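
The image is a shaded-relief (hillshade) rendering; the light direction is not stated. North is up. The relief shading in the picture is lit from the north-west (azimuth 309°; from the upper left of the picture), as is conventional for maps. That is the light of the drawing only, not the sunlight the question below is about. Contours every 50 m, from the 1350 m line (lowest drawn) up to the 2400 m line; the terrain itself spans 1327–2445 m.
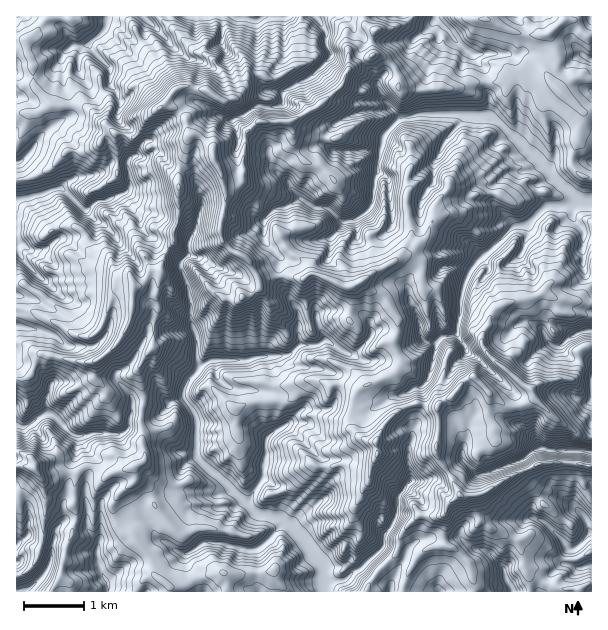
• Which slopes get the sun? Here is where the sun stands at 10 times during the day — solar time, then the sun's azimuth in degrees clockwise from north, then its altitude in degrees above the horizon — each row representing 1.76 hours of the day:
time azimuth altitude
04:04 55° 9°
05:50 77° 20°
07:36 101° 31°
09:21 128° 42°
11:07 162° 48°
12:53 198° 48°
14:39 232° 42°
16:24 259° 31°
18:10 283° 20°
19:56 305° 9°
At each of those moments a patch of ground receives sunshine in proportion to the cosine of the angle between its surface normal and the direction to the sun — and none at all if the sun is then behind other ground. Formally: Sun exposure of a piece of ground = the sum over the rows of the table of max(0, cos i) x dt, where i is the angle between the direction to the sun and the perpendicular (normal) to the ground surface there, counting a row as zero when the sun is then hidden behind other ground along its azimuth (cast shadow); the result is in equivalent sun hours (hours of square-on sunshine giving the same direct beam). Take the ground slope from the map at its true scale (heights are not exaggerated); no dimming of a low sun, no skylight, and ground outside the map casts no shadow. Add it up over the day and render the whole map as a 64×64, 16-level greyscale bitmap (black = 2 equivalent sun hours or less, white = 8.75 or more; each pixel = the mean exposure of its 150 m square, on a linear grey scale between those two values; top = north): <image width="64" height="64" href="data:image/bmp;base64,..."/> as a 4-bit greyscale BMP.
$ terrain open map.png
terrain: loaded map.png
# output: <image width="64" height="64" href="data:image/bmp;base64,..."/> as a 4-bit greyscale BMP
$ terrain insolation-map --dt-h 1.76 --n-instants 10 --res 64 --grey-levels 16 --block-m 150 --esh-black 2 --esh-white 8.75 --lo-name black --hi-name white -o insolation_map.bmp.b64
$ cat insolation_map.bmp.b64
<image width="64" height="64" href="data:image/bmp;base64,Qk12CAAAAAAAAHYAAAAoAAAAQAAAAEAAAAABAAQAAAAAAAAIAAATCwAAEwsAABAAAAAAAAAAAAAAABEREQAiIiIAMzMzAERERABVVVUAZmZmAHd3dwCIiIgAmZmZAKqqqgC7u7sAzMzMAN3d3QDu7u4A////ANpZ///Zq9/v/v///+7//8eLula+3N/+3u//23rf/tu+3HTOu6nbzf/e7v/////+zNy8mYz+z/7+7/7pfO/ryVV9pI7tqu7N7u3N7tyaq+2XnN7IR9/d/v7v/dd87u2Kt8zlXty73/7u7ZirdjQ3qZqL7u1jTOzv///Litzu3ezezuht7Lru/+7JyTQyWHVYZq3t3ccl3c7/+4e+7v//t0m421v/yr7u7L7+uJzd21hZ3u3u2zXf286Z7u/+//uNxtrdiuvM3u7v/+/u7smcpp3u3u7qMo//7tzu/+ytpa7s2+7I3Nze7u/+7u2ohVWM3d3N79mCOu7u3a7cu3NJ/bnr7+3s2+7u7+3cp1dpq93uzu7/7cUny87e7f/+2s3Vadzv7Ozb7/7u3u3bzKre7u7ais792Ch4ve3u///szJm83v7t2+2//+7u7amXvb3t7ty83f7WESvLzd3e//68zb7v//7c39vv/u7u7bvup2v+7t3t7rtxNobZdq3e7u3u3v7t3t7u/+//7J2lju64z//u7e3ezaZpnMuAFa3e7u7v7tzMz+3e//7tZEje7qet7/7u7d7tuKzeuGcwAp3d7u6+vN2bze3N7dy3rd7uuJvdxqzd3u63re3FvutQAmd3ZKZ1zIi93Lzcyrqt7f7YrO1d7/3t3IZ97uq//+xgAAACM0a1Vod1zt7u2Yve7reLtsus7+3uuWre7s7/7LhZd4kETEN5dWdr3v/ai83tq2M7uu7+mMuYms3v7u7rmrzMy6d0J97d7XzLvsdpve3u2oiu7dzJrtur3t7u7ai73uua7ZSd3f/+eutqlo3e///+3N26zu2a7M3u3u3u7u3uqprtzN3u//+q7ZNGzN3v///9zsvO/siN7e7+7e/u/9mZqO7Izu7+/rzsymrt26vM3e7u+97/7HNVme7d/qruqZm979dq3/+4zvzbZc2ZzN7u///+7f//+hJ1nt/Hfv3d3Nzv2pzf/Zvv7duTJ33cy6ve7brMze/+0ld57EPOhYvd3L3N7u7u257ezNozVERomYd3rNyYvf/mKjRjGtdkd2et3v/uy87eyO7N7LdURkNFjO7rUnm97ukbQAGqaZWoic3u23M1Sd7ovs3Zjt7u7dyXQ0Jbzv/qiQawG7ZN64g7/+p2a9yHru17vNdd///+7uqZa+6o7+xxAAB9qXvuuXJrmJre28mc77pnY03///7uyurd7uid7XeTAsvdy8p81yHd7uyqq5zu3M2Ei+7u7e7KyN3vzN79aLoyit7sq8u92//8vLzMve/t6WW83d3L7tnJu93O7ttbvFBq3v7v/u7u3KzZm83e7u2nlJ3d3crsiczdzv/uyZ7dcFrO////7u+s60ru3e7u7qtTne3u3cic3e7v//3a3/2QJrvO7//u7f6Dvu7d7u/+yyKtnMreyr3d7u/+zNzf7cEUbMzL7tusxhnu7t3e7O7nE8abe+3t7t3sut7u7t6b1gRJqZnO7rlhjd7+3czH3rQXQ2jf68vKuni5eu//7rOsEzhmidzLmCin3v7dtkfZlRAJ3u7dyszLWrq5rf/+3L2xS8Vdy8t4qaztze2CXZipdJze2YiN24mHqay5zu3avOsxq0e7u2jO3IjNujTZSM1Unexnlq7JhVWmfcu97//szLQ8ZoutuN7u3e1mLNd97FNN7Kmmru/uxmeuya3e/tzN7VSWm4qb3Lve1yPOtcqrdUrd7rR6ve7aAEXXvs3/7v3L2qiuqZ7MqatQPcqVqK22ON7d2AVXVGViAnW+m+///u3e62fN2tqIhwBnJ0ve7dg3zu7OlAEAONxhY86J7cvdy97uuc3c2nVxO5YySM3e6Fje7u7utqy9/rJDvrO+3c3d7d3e7u/u21fMzLl63t7XnO7u7ut8ze/+oSOt5kv+yrvMu8q+/+7ty2VZ2mve3aeu7t7MyIze/+7CAq3MTd3d26rNqd7um+7d3cvIS97bnO7tvcyazv7ty8QYvbg4q83czKmd/uyavO7u7sdavozt7tyczcze7bmL1yiq3DOMzM29u83uy+m8zu/+24i6vf3e3Fzbrv7MlVNWFnm9kWvMu9u97d7//L3Jve7c24ru/u3ee8297+y93dokjMzkSd3Jm9793//93LvKu+7LvKrf65lN3u7v7sz+3EJ5m8xZm+297vzO///tvKzOoZ3LzMuYkyjd7/7uxX3uswE1i7VmWN/v/e7///7szcgyzu3M3ZZoEFd4re7ugmmrUyNGi8y97u/+///d7/7ullKJve7amsy3EQAYvu7umXa97u7u7u797+///r3u7eyLU6mGvtvO3d24gHlJ3t25Wb3d3d7uzv7/7//c/+3d67sau4ad/+2HndmYAUVt7smK7u7u//7e//7v/sze7d3J2zypZoaJZ3erzN2iAnjduXntyszM7u///v7u/97tvKvpO7h5dkU0eKu8rO1hSc7tycu8u8vLzu/+7t3d7u7JvKKdubmFMiiliHm5ndUFms3+ury8y5vu7u7u7Ln+3NioWtyszJNKynC4equqrAXLrduozLiXq5q97u/urf7u7au6mtzMV+y5FZdoqbzJC7q4d5l7iYv//////+zf3v/979mdrrhe2IlmZliYvLgrqs7u7pepvv//////7v+r7t3//ancVeyFVYZWZ5eKo33L/M3u64nu///s3c3/67vO/+7dzbeOuFZ3ibzrmHp22q3Zd3vuvu7u7bvbu97b"/>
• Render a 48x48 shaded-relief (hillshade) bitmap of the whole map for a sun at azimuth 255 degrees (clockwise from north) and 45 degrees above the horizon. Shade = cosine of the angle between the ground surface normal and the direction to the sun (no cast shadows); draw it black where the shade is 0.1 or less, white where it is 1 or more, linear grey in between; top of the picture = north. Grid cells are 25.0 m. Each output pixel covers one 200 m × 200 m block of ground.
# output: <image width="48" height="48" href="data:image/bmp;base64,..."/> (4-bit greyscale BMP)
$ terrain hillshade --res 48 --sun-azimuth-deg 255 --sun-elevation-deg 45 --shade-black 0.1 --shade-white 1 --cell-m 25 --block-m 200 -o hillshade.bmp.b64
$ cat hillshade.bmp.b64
<image width="48" height="48" href="data:image/bmp;base64,Qk32BAAAAAAAAHYAAAAoAAAAMAAAADAAAAABAAQAAAAAAIAEAAATCwAAEwsAABAAAAAAAAAAAAAAABEREQAiIiIAMzMzAERERABVVVUAZmZmAHd3dwCIiIgAmZmZAKqqqgC7u7sAzMzMAN3d3QDu7u4A////AIy8hUntzLmby4m6Y1nNuoy4i9yDTeupd2XNhVvu25msyYmpQ1m827u5m9xyjtiGeemNo33d2niqhEaZMnvcnby6m8pDrrdniOt7pJ7cuHiqdYq5RK3tdb7Mu4Rry6dUve2atY3rmLt3rLdoeN/tkq3aynq7qYUolc2pp63aq7mamFV3nO/9cV3ryXu4ZmWsUb24mazKqpiHZlerzO/uhDvu22eXZXy1Wb24may5qYh2dozau87vtRfc7shkVoplzt2mirvKiIh2aLzdzLz/1gK97tmFJXd5zex1isy7dmhjfdiu7cve6CJu/6FZlVaKq9gliqzKdDRI3sWe/tvN7EGN7EeVbMpniGI2V7uakzR97aR+/azd7mCP6FzYUTVVd0SFOrmrlGVt7aR+yrzu7FF+6WvLggepvKqDrLzNx4M97ZVqzN7uunON6ovLc2u5c3md7rqKpoM+/qiZre7sq6ds64u6iZvDEpet3tpppFSu7Kmrqt3tuamb2om8qrkgIqau3MlZlUbeyau7u93dyYeKq6jJW8QUZZVt7bachkLMqrqqzMu8uphmnKxyvXRXILqL3aWdlTN7uYiJq7zKibtynKdL0yVWMt27vMhaxyJIu7u83ct3vdxxamXuQ1VWmcl3vN2luSBMyqq8qsq93dgwek72WVJbu5m+7b3XZiFu2qq8qrvtmtoUdK/WaWaGes3bq83aVkB+6pm6as3tedonsn3ZZ4qqh7uprN7sZiC+3JapOLzsq8hKsRzbiJm6mLt4ze7rhkG/7sdjWqzcqpWMkAzbqZmpiIWN7e7siDDfu6tjrKzbhmesgAnKl4qWZwfu3d7ZmgH7nNxnvLl4iGipQQW6p5ymRJ3e3NyIuAPM7ugmqmV3eamHQhKcmLyFRt7uzLh9uJOf7XE6t1V4ipqnVCJsqaqVVv/L23bNjNOP9yOMhlaGm5q5cyeEiZqnZu3Ms0zqrdZe9xKqiWIGuavalmdCWLyVnNuqM82Zve0+6QNnhTOIis3ZuXUzeXmYq8una7y77v47/CREVr3IF87IqVVHuUWJqpmr78d9//07/FMzS921A77Vm3RYhVeJvLqHve56//t96lETrM2TAc/VinNWVnad7dzanM2c/+3O1UEZzLhTAd+zWYVlVnnex7zdzcp57u/Nk1NLynQ1U83FKKdVZpveyXrczey6rv/LYlZryFeWIKy0JphVab3dypm8ze2duv62IoqKpkaYIFyERYd3i93Myrqaztee+71zNquGd1RXdCWZmZmr3N28u7u6u6eszbhoySJFi7gyM2uWmaqs28y8qNypqajOurmclkE2qYlyM72XmZiLy7vKdsqJmandqqhkNGRWR6mmBt1mmXibury5mdpom4jbq5U0doZXlUqrNqlFh2eLurupmMlXiIzLy3asVZVWiVTNmVI2d1e8u7uoZ6hmerzMuI3XKXNniUbsh0NnZozczLunnKqHiIvciNxkRkR4iTfru1NGed7LuquYq6uqp1jLa9QkVUZ3iErryVZkbe3KiKm7hQ=="/>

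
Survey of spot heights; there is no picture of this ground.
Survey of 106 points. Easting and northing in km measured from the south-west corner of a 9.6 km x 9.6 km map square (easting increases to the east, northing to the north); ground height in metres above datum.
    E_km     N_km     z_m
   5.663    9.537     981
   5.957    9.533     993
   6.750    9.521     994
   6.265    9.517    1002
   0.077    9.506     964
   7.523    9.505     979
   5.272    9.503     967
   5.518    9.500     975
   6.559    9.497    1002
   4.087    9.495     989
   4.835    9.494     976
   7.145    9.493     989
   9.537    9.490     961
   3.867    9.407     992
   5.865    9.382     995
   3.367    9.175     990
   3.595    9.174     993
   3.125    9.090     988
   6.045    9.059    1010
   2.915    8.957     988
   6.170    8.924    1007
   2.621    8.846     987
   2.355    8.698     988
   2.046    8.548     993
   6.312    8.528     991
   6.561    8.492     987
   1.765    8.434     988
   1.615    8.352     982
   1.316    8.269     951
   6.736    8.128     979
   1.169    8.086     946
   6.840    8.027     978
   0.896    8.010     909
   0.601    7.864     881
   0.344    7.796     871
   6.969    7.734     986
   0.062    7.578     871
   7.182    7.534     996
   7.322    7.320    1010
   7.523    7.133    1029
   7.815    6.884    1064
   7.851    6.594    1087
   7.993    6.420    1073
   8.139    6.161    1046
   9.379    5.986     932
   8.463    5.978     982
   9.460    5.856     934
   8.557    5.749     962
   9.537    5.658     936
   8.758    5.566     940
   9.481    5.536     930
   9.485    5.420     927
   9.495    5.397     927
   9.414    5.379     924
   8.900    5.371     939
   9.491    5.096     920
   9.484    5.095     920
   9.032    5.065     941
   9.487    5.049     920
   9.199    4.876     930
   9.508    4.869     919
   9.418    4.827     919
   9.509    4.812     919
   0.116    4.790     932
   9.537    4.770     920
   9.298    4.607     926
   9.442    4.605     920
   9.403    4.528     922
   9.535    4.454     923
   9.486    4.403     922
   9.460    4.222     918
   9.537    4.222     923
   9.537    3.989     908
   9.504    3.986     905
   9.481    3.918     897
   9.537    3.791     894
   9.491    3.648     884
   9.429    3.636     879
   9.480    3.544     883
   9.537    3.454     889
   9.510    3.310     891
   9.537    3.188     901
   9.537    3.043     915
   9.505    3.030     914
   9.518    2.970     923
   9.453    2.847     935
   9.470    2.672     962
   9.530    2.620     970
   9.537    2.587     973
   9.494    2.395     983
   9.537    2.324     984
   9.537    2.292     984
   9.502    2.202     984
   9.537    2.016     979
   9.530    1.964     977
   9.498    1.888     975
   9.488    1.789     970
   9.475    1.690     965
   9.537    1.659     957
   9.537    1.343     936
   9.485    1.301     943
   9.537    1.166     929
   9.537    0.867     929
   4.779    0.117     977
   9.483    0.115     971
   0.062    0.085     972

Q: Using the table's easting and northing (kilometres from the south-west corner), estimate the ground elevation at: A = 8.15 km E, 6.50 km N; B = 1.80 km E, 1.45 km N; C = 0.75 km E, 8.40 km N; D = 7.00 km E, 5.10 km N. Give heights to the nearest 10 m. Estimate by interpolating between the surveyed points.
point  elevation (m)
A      1040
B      950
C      870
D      1030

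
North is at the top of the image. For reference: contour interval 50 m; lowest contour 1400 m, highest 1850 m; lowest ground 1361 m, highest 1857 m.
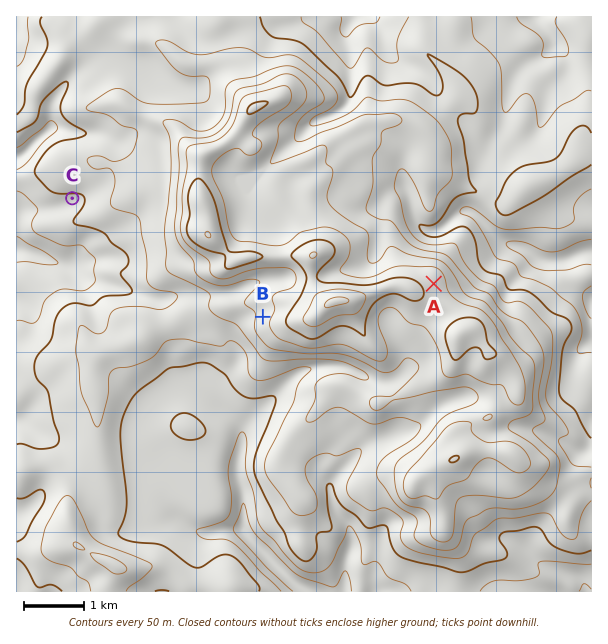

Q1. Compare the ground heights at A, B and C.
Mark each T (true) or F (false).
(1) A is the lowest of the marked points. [F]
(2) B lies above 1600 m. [T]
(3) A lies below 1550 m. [F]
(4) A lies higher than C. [T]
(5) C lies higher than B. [F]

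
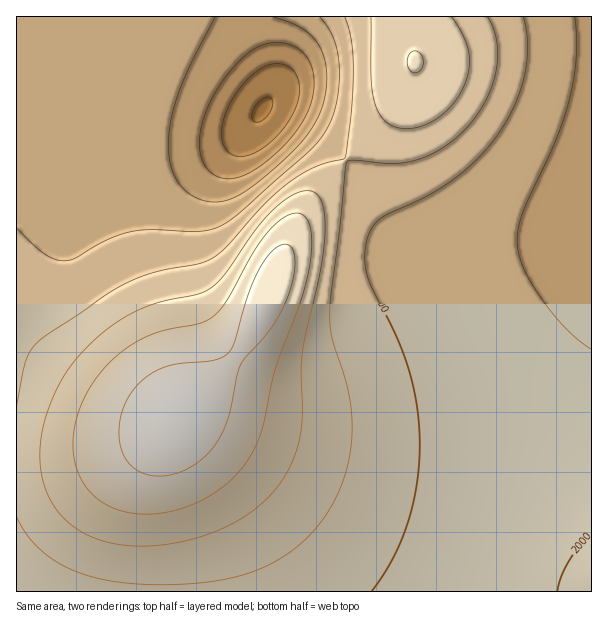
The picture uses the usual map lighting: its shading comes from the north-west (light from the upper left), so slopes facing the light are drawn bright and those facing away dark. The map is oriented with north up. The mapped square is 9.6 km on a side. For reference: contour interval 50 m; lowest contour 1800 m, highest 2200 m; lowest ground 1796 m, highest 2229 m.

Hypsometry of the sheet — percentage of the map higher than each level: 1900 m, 97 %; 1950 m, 89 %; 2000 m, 53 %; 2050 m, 36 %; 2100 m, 21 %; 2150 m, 11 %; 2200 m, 4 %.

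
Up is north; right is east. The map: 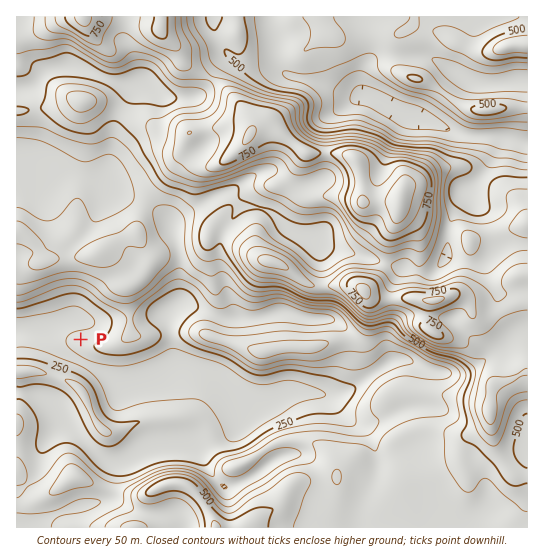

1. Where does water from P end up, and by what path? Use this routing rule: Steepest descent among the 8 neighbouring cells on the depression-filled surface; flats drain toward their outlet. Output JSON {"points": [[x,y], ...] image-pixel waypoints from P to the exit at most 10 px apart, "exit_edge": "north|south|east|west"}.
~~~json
{"points": [[81, 339], [77, 329], [74, 319], [63, 321], [53, 325], [42, 331], [31, 331], [21, 331], [17, 331]], "exit_edge": "west"}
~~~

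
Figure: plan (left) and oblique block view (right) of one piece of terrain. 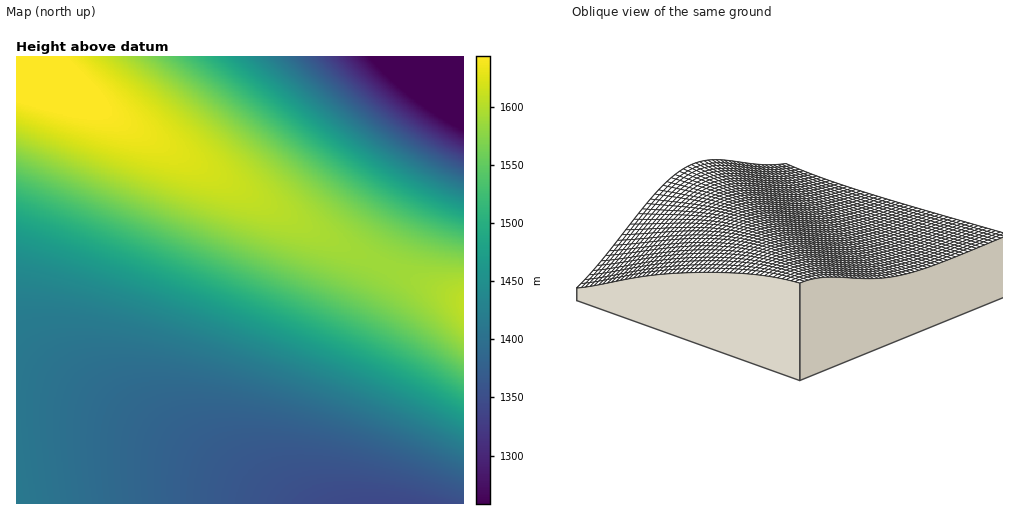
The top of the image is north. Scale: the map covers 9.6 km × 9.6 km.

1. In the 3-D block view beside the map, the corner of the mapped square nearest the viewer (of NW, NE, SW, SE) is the NW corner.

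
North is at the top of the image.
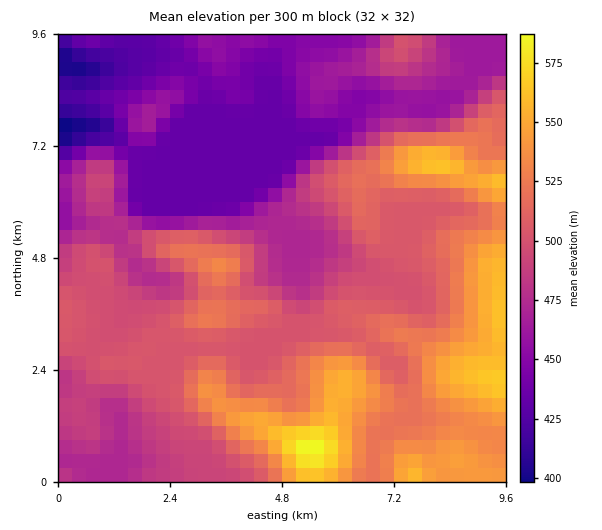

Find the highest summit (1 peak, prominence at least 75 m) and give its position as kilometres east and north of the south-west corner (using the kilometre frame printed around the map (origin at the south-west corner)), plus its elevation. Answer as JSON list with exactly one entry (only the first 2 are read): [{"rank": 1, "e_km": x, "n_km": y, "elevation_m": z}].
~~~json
[{"rank": 1, "e_km": 5.41, "n_km": 0.71, "elevation_m": 590}]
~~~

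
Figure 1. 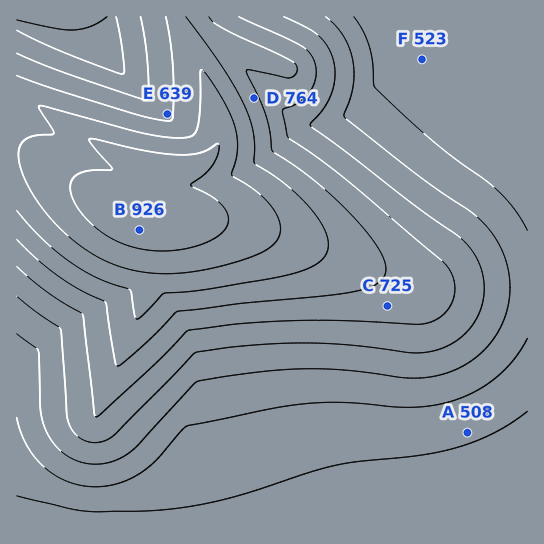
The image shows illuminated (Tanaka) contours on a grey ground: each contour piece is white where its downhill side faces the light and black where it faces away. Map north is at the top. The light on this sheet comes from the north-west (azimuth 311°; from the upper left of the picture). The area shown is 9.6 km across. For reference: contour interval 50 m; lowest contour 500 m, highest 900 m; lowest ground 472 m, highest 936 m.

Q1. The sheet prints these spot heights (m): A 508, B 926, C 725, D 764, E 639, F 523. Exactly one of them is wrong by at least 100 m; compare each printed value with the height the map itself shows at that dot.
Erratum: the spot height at E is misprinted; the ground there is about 789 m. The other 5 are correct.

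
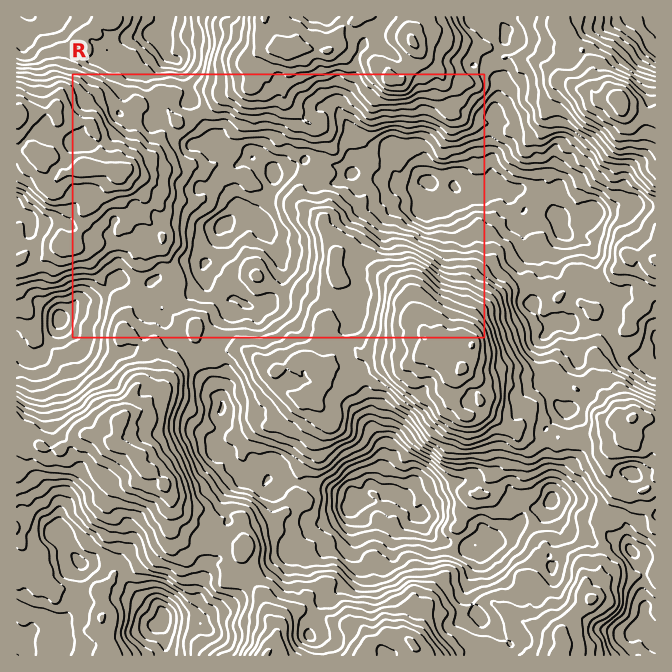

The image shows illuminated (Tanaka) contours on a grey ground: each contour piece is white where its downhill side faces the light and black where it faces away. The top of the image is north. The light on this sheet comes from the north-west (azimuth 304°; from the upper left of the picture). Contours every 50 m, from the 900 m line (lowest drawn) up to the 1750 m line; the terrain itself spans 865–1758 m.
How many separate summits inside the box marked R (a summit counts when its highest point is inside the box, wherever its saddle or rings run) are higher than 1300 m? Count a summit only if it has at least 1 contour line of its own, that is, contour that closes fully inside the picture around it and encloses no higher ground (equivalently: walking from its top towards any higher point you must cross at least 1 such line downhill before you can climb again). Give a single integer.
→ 6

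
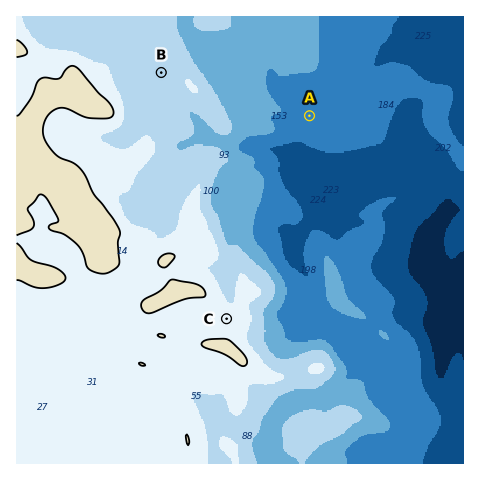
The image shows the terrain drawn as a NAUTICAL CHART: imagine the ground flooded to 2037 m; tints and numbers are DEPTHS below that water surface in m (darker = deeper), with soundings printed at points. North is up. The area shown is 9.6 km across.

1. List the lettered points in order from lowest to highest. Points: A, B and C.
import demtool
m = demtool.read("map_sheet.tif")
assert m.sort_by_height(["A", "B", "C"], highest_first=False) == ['A', 'B', 'C']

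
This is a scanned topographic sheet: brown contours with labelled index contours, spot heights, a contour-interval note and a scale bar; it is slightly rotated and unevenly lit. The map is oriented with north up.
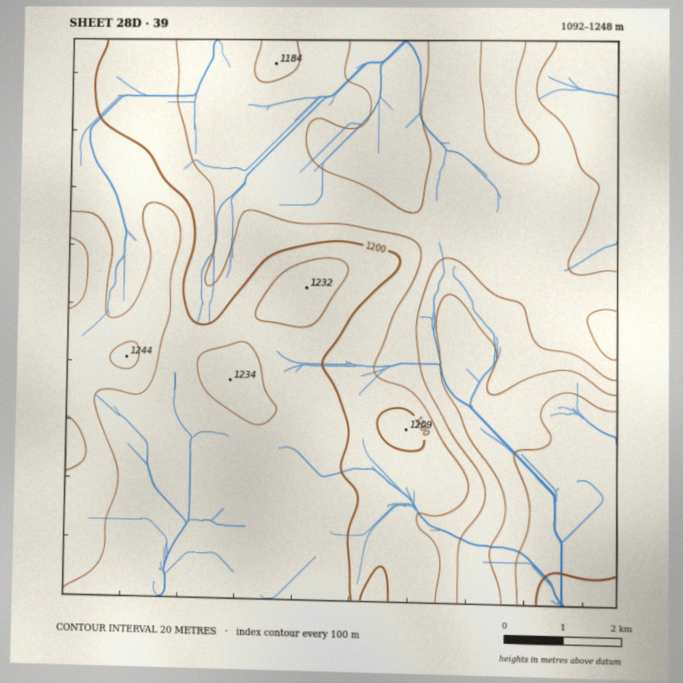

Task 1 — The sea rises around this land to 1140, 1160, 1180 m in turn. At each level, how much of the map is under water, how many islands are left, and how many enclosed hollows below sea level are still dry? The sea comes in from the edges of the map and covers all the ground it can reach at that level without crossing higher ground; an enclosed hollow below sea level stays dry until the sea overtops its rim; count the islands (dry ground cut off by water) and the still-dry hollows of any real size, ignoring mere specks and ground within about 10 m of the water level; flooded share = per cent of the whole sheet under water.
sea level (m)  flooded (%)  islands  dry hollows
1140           10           0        0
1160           23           0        0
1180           47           0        0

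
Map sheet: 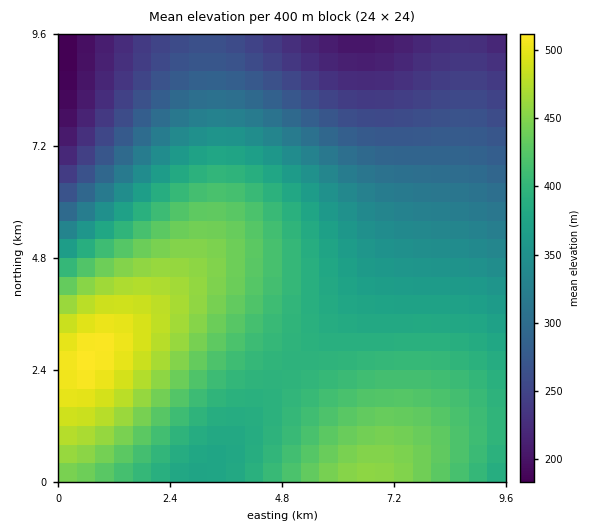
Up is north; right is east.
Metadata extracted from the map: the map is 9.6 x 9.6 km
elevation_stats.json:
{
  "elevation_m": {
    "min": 180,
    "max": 510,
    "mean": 360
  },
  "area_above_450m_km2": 11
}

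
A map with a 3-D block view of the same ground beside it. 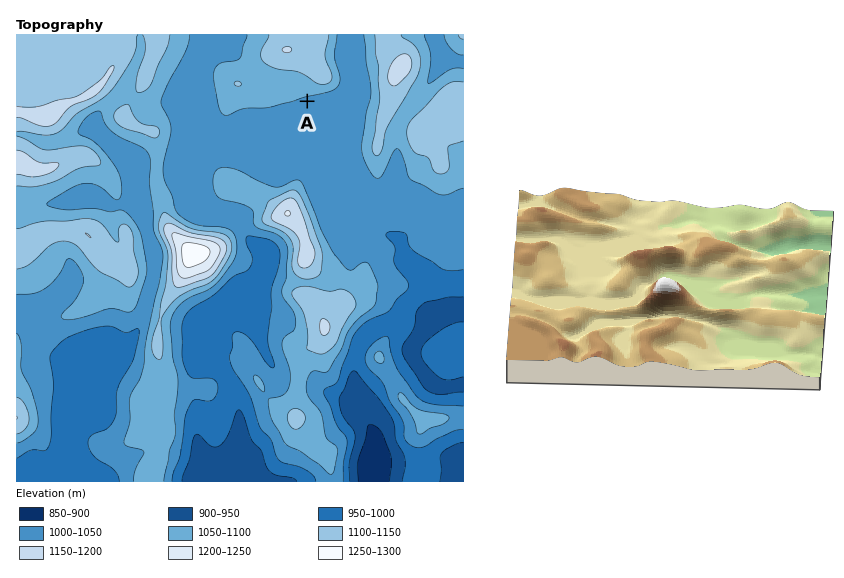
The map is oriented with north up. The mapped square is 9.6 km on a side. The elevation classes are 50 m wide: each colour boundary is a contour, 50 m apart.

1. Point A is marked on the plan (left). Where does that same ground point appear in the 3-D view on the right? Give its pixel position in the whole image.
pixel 562 257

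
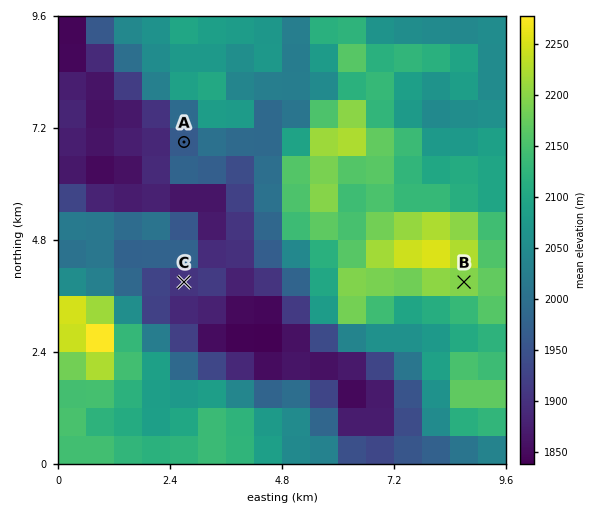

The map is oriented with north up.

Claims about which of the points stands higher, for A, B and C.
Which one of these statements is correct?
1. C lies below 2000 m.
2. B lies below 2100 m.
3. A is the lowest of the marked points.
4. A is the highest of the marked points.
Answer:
1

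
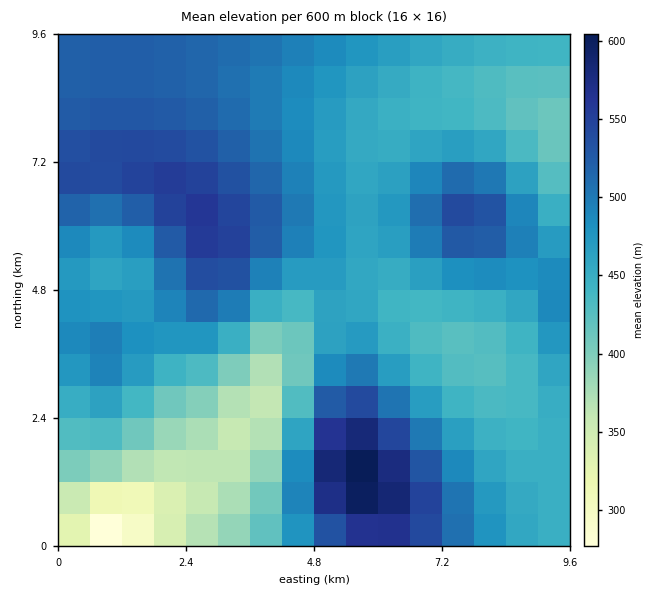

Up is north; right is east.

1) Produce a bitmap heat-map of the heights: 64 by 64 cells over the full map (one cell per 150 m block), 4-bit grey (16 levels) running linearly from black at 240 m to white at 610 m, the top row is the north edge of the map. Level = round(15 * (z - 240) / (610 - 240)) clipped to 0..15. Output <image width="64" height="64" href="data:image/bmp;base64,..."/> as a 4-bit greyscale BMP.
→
<image width="64" height="64" href="data:image/bmp;base64,Qk12CAAAAAAAAHYAAAAoAAAAQAAAAEAAAAABAAQAAAAAAAAIAAATCwAAEwsAABAAAAAAAAAAAAAAABEREQAiIiIAMzMzAERERABVVVUAZmZmAHd3dwCIiIgAmZmZAKqqqgC7u7sAzMzMAN3d3QDu7u4A////AERDMiIjNERVVWZmZnd4iZq7vMzd3d3MzLu6qpmZmYiIRDMiESIzREVVVmZmd3iZqrvM3d3d3dzMu7qqmZmZmIhEMiEREiM0RFVVZmZ3eJmrvM3d7u7d3cy7uqqZmZmYiFQzIRARIzREVVVmZmd4mqvM3e7u7u3dzLu6qpmZmYiIVEMiERIjNERVVVZmZ3iau83e7u7u7d3Mu7qqmZmZiIhVRDMiIjM0REVVVWZneJq8ze7u/u7u3cy7uqqZmZmIiFVURDMzM0RERVVVVmZ4mrzd7v//7u7dzLuqqZmZmIiIZlVURERERERVVVVVZniavN7v///+7d3Mu6qpmZmYiIhmZlVVVURFVVVVVVVmd4q83u///+7t3Mu7qpmZmYiIiGZmZmVVVVVVVVVVVVZnibze7///7u3cy7qqmZmYiIiId3d2ZmZlVVVVVVVVVmeJrN7v///u3cy7uqmZmYiIiIh3d3d3ZmZlVVVVVVVVZ4mr3u///u7dzLuqqZmYiIiIiXeIh3d3ZmZVVVVVVVVniavN7//u7dzLuqqZmYiIiIiJeIiIh3d2ZmVVVVVVVWZ4q83u7u7dzLuqqZmYiIiIiIl4iIiId3dmZmZlVVVVVnibze7u7dzLu6qZmYiIiIiIiXiJmIiHd3ZmZmZVVVVWeJq83u7dzMu6qZmYiIiIiIiJiImZmIh3d2ZmZlVVVVZomrzd3dzMu6qpmYiIiIiIiJmImZmZiId3dmZmZVVVVWeJvM3dzMu6qpmYiIiIiIiImYiZmZmYiHd3d2ZmVVVVZ4mrzMzMu6qpmYiIiIiIiIiZiZqqmZmIh3d3d2ZVVVVniau8zLu6qpmYiIiIiIiIiZmJmqqqmZiIh3d3dmVVVWd4mrvLu6qpmYiIiIiIiIiJmYmqqqqpmYiIiId3ZlVVZniau7u6qpmYiIiIiIiIiImZmaq7qqqZmYiIiHdmZVVmeJqru6qpmYiIiId3iIiIiZmaq7uqqqmZmZiIh3ZmVmZ4maqqqpmYiIiHd3eIiIiZmpqru7qqqpmZmZmId2ZmZniJqqqpmYiIiId3d4iIiJmamqu7qqqqqpmZmZiHdmZneImaqpmZiIiId3d3iIiImaqaq7qqqqqqqqqqmYh3dmd4iZqpmZiIiIiHeIiIiImZqpqqqqqqqqqqqqqpmId3d3iJmZmZiIiIiIiIiIiIiZqqmqqqqqqqqqqru6qZiHd3iImZmZmIiIiIiIiIiIiZmquaqqqpmZqqq7u7uqmYiIiIiZmZmYiIiIiIiIiIiZmaq5qqqpmZmqqru7u7qpmIiIiZmZmYiIiIiIiIiJmZmaqrmaqZmZmaqru7zMu6qZmIiZmZmZiIiIiImZmZmZmZqquZmZmZmZqqu7zMzLuqmZmZmZmZmYiIiZmZmZmZmZqqqpmZmZmZmqq7zMzMy7qqmZmZmZmZiJmZmZqqqqqqqqqqmZmZmZmaq7vMzMzMu6qpmZmZmZmZmZmaqqqqqqqqqqqqqZmZmZqrvMzd3MzLuqqqqpmZmZmZmqqru7u6qqqqqqqpmZmZqru8zd3dzMu7qqqqmZmZmZmqq7u7u7u6qqqpqqqZmZqqu8zN3d3MzLu6qqqZmZmZmaq7u8zMu7qqqZmqqqqaqqu8zN3d3dzMu7uqqpmZmZmaqrvMzMzLu6qpmbuqqqqqu7zN3d3d3MzLu6qqmZmZmZqru8zMzMu7qpmZu7uqqqu7zM3d3d3MzMu7qqqZmZmZqqu8zMzMzLuqmZi7u7u7u7zM3d3d3czMu7uqqpmZmZmqq7zMzMzLuqqZiMy7u7u7zM3d3d3dzMy7u6qqmZmZmaqrvMzMzMu6qZiIzMy7vMzM3d3d3dzMzLu7qqqZmZmZmqu7zMzMu7qpmIjMzMzMzMzd3d3dzMzLu7qqqpmZmZmaqru8zMu7qpmIh8zMzMzM3d3d3dzMzMu7uqqpmZmZmZqqq7u7u7qpmYh3zMzMzM3d3d3dzMzMu7u6qqmZmZmZmaqqu7u7qqmYiHfMzMzM3d3d3czMzMu7u6qqqZmZmZmZmqqqqqqpmYiHd8zMzMzN3czMzMzMy7u7qqqpmZmZmZmZmqqqqpmYiHd3zMzMzMzMzMzMzMy7u7uqqqmZmZmZmZmZmZmZmYiId3fMzMzMzMzMzMzMy7u7uqqqqZmZmYiZmZmZmZmYiId3d8zMzMzMzMzMzMy7u7u6qqqZmZmZiIiJmZmZiIiId3d3zMzMzMzMzMzMu7u7u6qqqpmZmZmIiIiIiIiIiId3d3fMzMzMzMzMzMu7u7u7qqqqqZmZmYiIiIiIiIiId3d3d7vMzMzMzMzLu7u7u7uqqqqpmZmZiIiIiIiIiIh3d3d3u7vMzMzMu7u7u7u7u6qqqqmZmZmYiIiIiIiIh3d3d3e7u7u7u7u7u7u7u7u7qqqqqZmZmZmIiIiIiIiId3d3d7u7u7u7u7u7u7u7u7uqqqqqmZmZmZiIiIiIiIiHd3d3u7u7u7u7u7u7u7u7u6qqqqqpmZmZmYiIiIiIiIiId3e7u7u7u7u7u7u7u7u7qqqqqqqZmZmZmIiIiIiIiIiIiLu7u7u7u7u7u7u7u7u6qqqqqqmZmZmZmIiIiIiIiIiIu7u7u7u7u7u7u7u7u7uqqqqqqpmZmZmZmIiIiIiIiIi7u7u7u7u7u7u7u7u7u7qqqqqqqZmZmZmZmYiIiIiIiLu7u7u7u7u7u7u7u7u7u6qqqqqqqZmZmZmZmZmZmImZ"/>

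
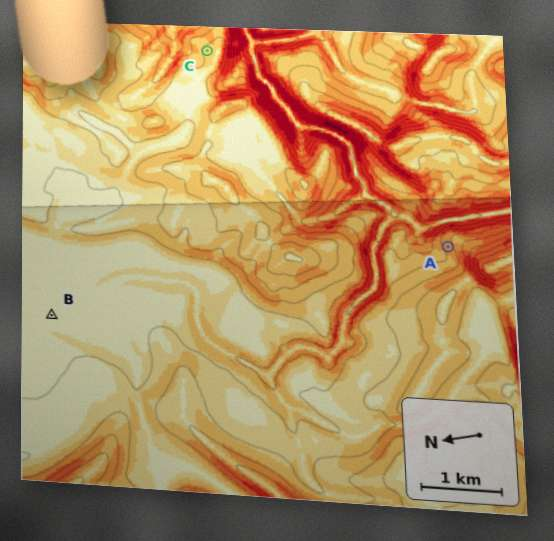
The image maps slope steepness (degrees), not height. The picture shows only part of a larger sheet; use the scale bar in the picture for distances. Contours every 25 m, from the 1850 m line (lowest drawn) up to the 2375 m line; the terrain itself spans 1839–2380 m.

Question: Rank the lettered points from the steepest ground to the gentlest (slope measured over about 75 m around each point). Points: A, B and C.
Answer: A C B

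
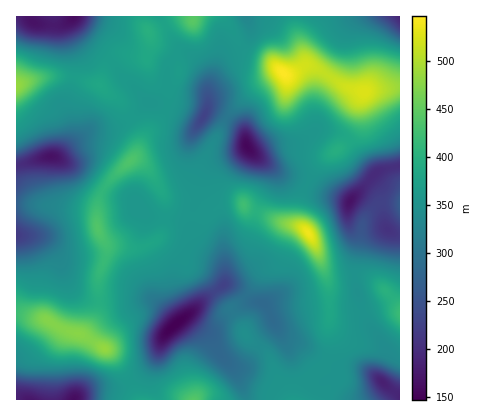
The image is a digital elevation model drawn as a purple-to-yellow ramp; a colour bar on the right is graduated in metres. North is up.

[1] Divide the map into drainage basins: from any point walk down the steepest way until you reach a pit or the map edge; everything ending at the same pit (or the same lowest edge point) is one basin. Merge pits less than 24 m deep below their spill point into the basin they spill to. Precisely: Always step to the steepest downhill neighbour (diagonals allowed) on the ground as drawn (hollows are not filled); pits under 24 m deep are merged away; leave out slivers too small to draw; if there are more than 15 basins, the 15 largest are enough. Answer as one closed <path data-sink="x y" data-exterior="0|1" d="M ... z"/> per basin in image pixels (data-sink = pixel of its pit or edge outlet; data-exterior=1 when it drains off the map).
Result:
<path data-sink="174 326" data-exterior="0" d="M136 159l-10 5-18 18-9 16-2 28 9 18 1 8-9 26 0 34-11 20-6 2 23 14 10 8 24 44 158 0 2-10 6-10 22-20 4-14-2-14 2-14-1-30-11-36-7-16-11-10-22-5-30-12-6-5-18 1-12 6-20-10-24-2-5-5-14-24z"/><path data-sink="350 200" data-exterior="0" d="M400 87l-24 2-12 3-5 12-2 26-11 13-18 13-11 10-15 28-3 14 0 14 12 14 7 16 11 36 1 24 4 2 30-3 24-11 6 1 6 5z"/><path data-sink="246 146" data-exterior="0" d="M312 66l-8 0-14 8-12-1-28 20-26 29-33 62-7 7-21 3 9 6 24 2 16 9 12-6 18-1 6 5 30 12 24 6-3-5 0-14 3-14 15-28 11-10 18-13 11-13 2-26 5-10-2-3-22-7z"/><path data-sink="52 156" data-exterior="0" d="M68 76l-24 1-28 9 0 118 72 6 6 2 2 5 2-15 4-10 6-10 29-28 3-20-18-30-6-7-18-13z"/><path data-sink="204 116" data-exterior="0" d="M222 16l-28 0-2 4-12-2-32 14 4 10 24 18 3 12-10 20-1 12-4 10-19 22-12 22 9 5 7 7 12 20 5 4 18-3 7-7 40-72 25-24 26-16-12-11-24-8-6-7-10-20z"/><path data-sink="16 234" data-exterior="1" d="M28 204l-12 0 0 110 30 5 20 12 18 3 6-6 8-16 0-34 9-26-1-8-8-14-2-16-8-4z"/><path data-sink="74 400" data-exterior="1" d="M20 314l-4 0 0 86 122 0-18-34-12-16-22-13-20-6-20-12z"/><path data-sink="74 16" data-exterior="1" d="M144 16l-128 0 0 68 28-7 24-1 32 9 7-21 9-8 4-2 26 2 2-2 3-12z"/><path data-sink="400 16" data-exterior="1" d="M400 16l-106 0 1 12 9 28 0 10 8 0 28 18 24 8 36-5z"/><path data-sink="382 382" data-exterior="0" d="M392 300l-32 12-30 2-2 12 1 26-8 14 11 7 3 5-13 22 78 0 0-92z"/><path data-sink="246 16" data-exterior="1" d="M294 16l-72 0 8 10 10 20 6 7 22 7 16 14 6 0 15-10z"/>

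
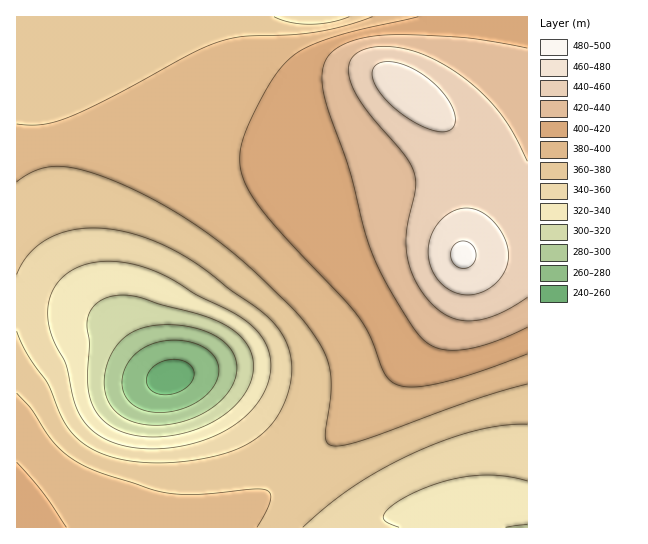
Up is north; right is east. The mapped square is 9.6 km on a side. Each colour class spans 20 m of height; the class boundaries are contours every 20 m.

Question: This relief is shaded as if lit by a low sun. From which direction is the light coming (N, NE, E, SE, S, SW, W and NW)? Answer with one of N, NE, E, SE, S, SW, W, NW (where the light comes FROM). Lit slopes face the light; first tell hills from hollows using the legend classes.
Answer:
NE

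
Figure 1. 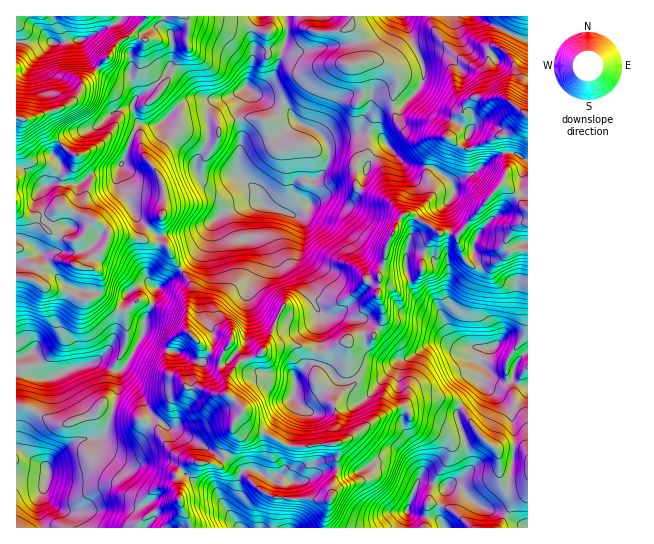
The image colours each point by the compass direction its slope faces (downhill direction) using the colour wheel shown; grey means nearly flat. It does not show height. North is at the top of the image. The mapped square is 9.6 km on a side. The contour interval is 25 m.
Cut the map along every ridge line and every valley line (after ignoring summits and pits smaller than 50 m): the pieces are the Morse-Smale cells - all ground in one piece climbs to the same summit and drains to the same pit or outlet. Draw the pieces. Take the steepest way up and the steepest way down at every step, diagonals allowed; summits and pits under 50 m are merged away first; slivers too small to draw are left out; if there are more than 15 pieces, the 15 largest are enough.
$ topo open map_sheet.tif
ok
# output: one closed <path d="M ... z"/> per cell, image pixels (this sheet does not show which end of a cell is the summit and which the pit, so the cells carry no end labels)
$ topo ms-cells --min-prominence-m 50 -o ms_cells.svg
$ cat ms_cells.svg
<path d="M353 16l-94 1-7 16 1 24-6 29-16 10-17 5-7 10 1 28-13 27 2 11 9 8 13 0 11-6 7-2 19 13 6 15 33 10 8-7 24-12 6 0 12 5 6-1 10-13 10-29 14-13 2 0 18 19 8 3 20 1 18 15 23-10 15-13 16-8 6 0 17 7-1-119-20-7-6 14 2 2-8-2-7 6 1 22 14 24-30-2-6 5-4 8 1 9-3 7-10 11-14-1-18 3-12-6-12-18-2-20 6-13-3-11-6-6-9-4-10-1-11 2 3-3 0-13-4-12-10-8z"/><path d="M258 16l-111 0-18 21-6 2-8 7-4 8-27 28-5 13-9 9-39 15-15-1 1 159 13 2 13 8 23 4 13 8 10 1 10-7 1-19-5-5-8-1 0-3 6-9 11-7 6-14 12 0 29 8 14 1 16 25 14-11 10-16 7-19-25 10-25 3-8-3-18-16-9-20-8-11 0-16 6-13 6-19 7-13 21-1 27-24 9-3 27 2 15-6 10-7 6-29-1-24z"/><path d="M255 203l-22 6-18 10-6 8-8 22-6 9-14 11 7 9 5 13-6 23 0 13 2 6-7 0-11 10-4 8 0 15 2 7 9 3 9 11-9 10-6 4-3 12-9 12-1 5 4 9 11 14 23 10 13 0 9 2 6-7-1-9 8-14 1-12 10-12-2-5-14-12 0-9 8-18 7-7 15-4 10-8 14-3 17 0 16 6 3 0 2-4 1-32-8-16-3-18-10-19 5-28-1-12-6-6z"/><path d="M298 345l-17 0-14 3-10 8-15 4-7 7-7 12-1 15 14 12 2 13 11 12 9 1 30 15 42-4 2 2 0 26-5 15 0 11-4 8-4 17 1 6 82 0 1-21 10-26 28 6 13-7 10-10 2-5-4-19-10-27 0-9 3-4-6-5-16-4-23 3-28 12-36 25-13 6-2-9 1-19-2-10 5-10 10-7 6-6 0-3-6 2-15-1-24 20-8 4-4-1-6-6 2-20 11-12 9-3 2-11z"/><path d="M387 145l-6 3-10 10-10 29-10 13-6 1-12-5-6 0-34 19 4 1 7 10-5 36 10 19 3 18 5 11 5 5 5 1 18-1 9 4 9 0 14 9 6-7 0-15-6-11 3-10-1-11 6-15 3-17 12-24 7-5 11 4 12-9 13-3 6-4 6-10-6-12-11-8-9-4-16 0-8-3z"/><path d="M474 16l-120 0-2 2-3 8 10 8 4 12 0 13-3 3 11-2 10 1 9 4 6 6 3 11-6 13 0 16 8 16 10 9 8 3 18-3 14 1 12-14 0-13 7-11 25 0 8-2-10-12-4-10-1-22 7-6 8 2-2-2 7-14z"/><path d="M122 235l-12 0-6 14-15 10-2 8 8 2 5 5 0 15-5 8-6 3-10-1-13-8-23-4-13-8-14-1 0 79 5 0 12-5 14 27 52-20 13-16 8-34 5-14 10-8 10-4 13 5 22-18-15-26-14-1z"/><path d="M202 97l-19 4-24 23-21 1-7 13-6 19-6 13 0 16 8 11 9 20 23 19 34-4 14-7 19-13 20-8 14-1-4-13-15-11-7-2-15 8-9 2-13-10-2-11 13-27-1-28 7-10 6-2z"/><path d="M241 413l-8 10-1 12-8 14 0 12-5 4-9-2-15 0-7 14 13 8 13 4 27 39 82 0 5-23 4-8 0-11 5-15 0-26-2-2-28 4-20-2-24-13-12-3-6-6z"/><path d="M98 439l-20 1-17 11-13 12-1 19-8 16 0 16 4 14 92 0 18-16 27-13-4-24 4-6-3-4-15-5-8 0-25 7-19-11-9-9z"/><path d="M453 233l-4 1-2 9 2 26-2 29 2 11-5 8 0 4 8 18 5 5 6 3 22 1-5 15 18 18 12 2 3-5 3-15 12-12 0-100-3-2-12 2-16 10-22 7-10-7-8-20 0-6z"/><path d="M147 283l-12 4-10 8-5 14-8 34-4 7-13 11-26 8-22 10-14-27-16 5-1 49 14 2 28 16 9 0 19-7 15-10 32 8 17 8 2-8-3-5-8-13-16-16-5-10 9-12 14-24 1-14 9-19 3-15z"/><path d="M511 152l-6 0-12 5-19 16-22 10 3 8-10 16 6 19-2 7 8 2 0 6 8 20 10 7 22-7 12-9 10-3 9 1 0-89z"/><path d="M443 343l-13 1-17 12-15 4-9 12-11 8-21-3-1 5-16 13-5 10 2 10 0 27 14-5 36-25 28-12 23-3 16 4 5 4 10-5 12-15 4-18-5-4 0-2 5-12-8-2-23 1z"/><path d="M461 407l-4 3 0 9 10 27 4 19-2 5-10 10-13 7-28-6-10 26 0 20 119 1 1-46-10 3-12 0-3-2-3-5 0-16-3-12-20-17z"/>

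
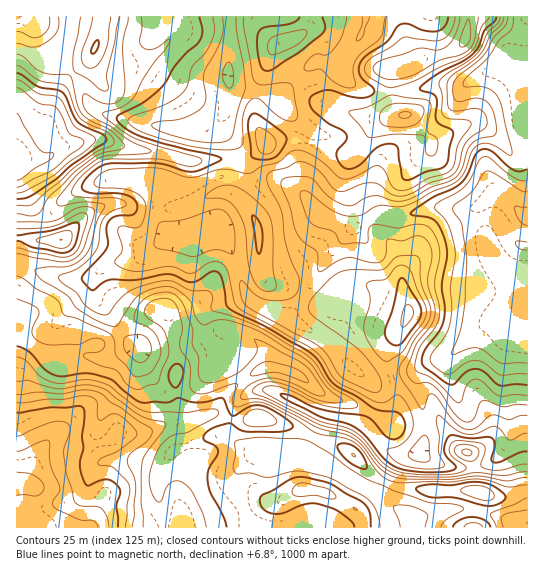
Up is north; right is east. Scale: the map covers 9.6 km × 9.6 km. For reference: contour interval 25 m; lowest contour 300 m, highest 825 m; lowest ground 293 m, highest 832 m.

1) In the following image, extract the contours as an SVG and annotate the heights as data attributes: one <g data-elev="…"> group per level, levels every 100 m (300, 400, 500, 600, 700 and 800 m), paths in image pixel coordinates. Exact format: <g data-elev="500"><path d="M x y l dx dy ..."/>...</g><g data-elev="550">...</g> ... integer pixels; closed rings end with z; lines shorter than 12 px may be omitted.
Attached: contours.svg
<g data-elev="300"><path d="M527 226l-4-2-4-4-5-13 1-1 12 1"/></g><g data-elev="400"><path d="M527 396l-12-2-16 2-5-3-12-12-7-2-4 2-4 3-5 17-4 2-24-23-18-10-1-7 4-14 16-22 5-13-1-9-4-20 5-27-1-9-3-12-7-10-10-3-21 4-24-3-4 1-1 3-2 14-25 1-3-2-5-10-17-5-7-5-4-7-6-20 1-4 6 0 28 21 12 4 11 0 20-10 20 1 9-2 26-14 21-8 8-8 10-24 7-7 6-1 6 1 18 11 2 0 0-8-9-41-4-9-5-6-6-3-8-2-13 1-2-1-1-3 4-6 21-19 11-18 12-10 2-5 0-8"/></g><g data-elev="500"><path d="M527 452l-6 0-20 10-7 0-3-3 4-14-3-7-5-1-17 1-19-3-4 4-3 11 3 7 9 9-2 4-9 2-19 0-17-1-11-3-13-9-19-22-11-9-10-5-25-6-32-16-6-4-1-3 9 1 20 11 12 4 44 6 7 5 12 14 6 4 7-1 6-7 1-8-4-8-6-3-20-3-18-13-19-9-7-6-13-20-8-8-44-26-37-18-3-6-4-24-4-7-7 0-12 8-6 2-6 0-12-6-6-2-34 6-24-1-7 3-11 8-10-8-1-3 1-4 24-28 1-5-2-13 3-8 8-5 16-1 3-4 1-4-3-8-8-4-11-2-21 0-11-3-1-3 1-4 9-10 11-8 12-2 43 0 27 8 8 1 9-3 20-10-8-4-28-6-45-13-15-7-9-10 1-4 24-12 17-13 7-8 11-19 10-10 11-10 3-5 1-7-3-14"/><path d="M393 345l5 0 4-2 16-21 3-8-2-11-13-21-4-4-4 4-5 27-8 21 1 8z"/><path d="M259 254l3-9 0-15-4-10-5-5-1 3 5 31z"/><path d="M258 159l11 0 7-2 7-8 4-10-2-4-4-4-20-15-7-3-5 5-1 11 3 26 2 3z"/><path d="M300 17l-3 4-6 2-25 4-7 4-2 7 0 12 3 13 3 7 6 1 5-2 25-17 22-17 4-6-3-12"/><path d="M448 17l-3 9-8 5-14-1-16-6-6 0-4 3-11 15-22 16-4 7-1 8 4 6 11 10 0 4-3 2-6 3-8 0-30-8-9 3-7 4-1 6 4 8 13 12 15 7 4 4 0 6-8 10-2 4 2 7 5 6 6 2 8-2 6-5 14-14 6-3 7-1 5 1 3 2 4 28 3 5 6-1 14-7 15-3 5-3 3-5 5-30-14-7-3-3-1-6 2-13-2-6-4-3-10-3-1-3 17-13 25-12 11-8 6-8 6-16 9-8 2-5"/></g><g data-elev="600"><path d="M380 527l-3-14-8-12-7-6-33-17-30-7-9 1-21 5-19-4-13 1-3-3-1-4 3-13-1-12 4-2 20-3 46 3 24 13 20 15 22 13 24 10 31 11 28 2 9 3 0 3-17 10-5 7"/><path d="M496 527l-6-12 1-2 23-8 13-7"/><path d="M527 485l-20 2-18-6-12-2-27 3-48 1-9-1-7-3-7-5-17-25-11-8-9-4-25-4-24-15-30-15-10-1-14 5-4 0-2-4-1-4 5-13 0-2-7 1-24 8-11 0-4-3-1-4 0-23-10-16 0-6 2-12-3-16-4-9-5-5-7-1-9 2-5 3-4 6-1 4 2 4 14 9 4 5 4 12 1 10-11 29-20 8-11-5-11-15-18-5-14-8 0-3 2-1 11-1 5-2 3-5-3-6-9 0-15 6-24 0-9-1-8-4-4-5-1-4 7-16-1-5-6-5-15-6"/><path d="M304 382l5 0-4-7-6-4-9-5-19-4-6 0-6 2-5 5-4 5 1 2 3 0 23-3z"/><path d="M17 248l42 9 11-1 5-3 4-6 9-30-2-3-5-1-28 13-36 3"/><path d="M17 205l10 1 6-2 41-37 23-15 14-6 3-4-2-5-5-5-18-8-9-6-5-8-6-19-4-5-26-6-17-12-5-3"/><path d="M17 32l5 0 11 6 6-1 9-8 1-12"/><path d="M93 17l-12 38 2 9 7 4 4-1 4-3 7-11 3-12 3-24"/></g><g data-elev="700"><path d="M132 527l2-12 2-30-2-8-6-12-1-6 4-6 18-14 3-6-1-4-41-27-8-8-7-3-12-1-21 4-24-2-21 2"/><path d="M17 180l5-2 13-10 14-7 4-4 1-3-1-1-8 0-6-4-22-36"/></g><g data-elev="800"><path d="M98 527l-4-6-16-2-20-9-5-4 0-5 6-8 1-4-10-24-1-24-6 0-21 9-5 1"/></g>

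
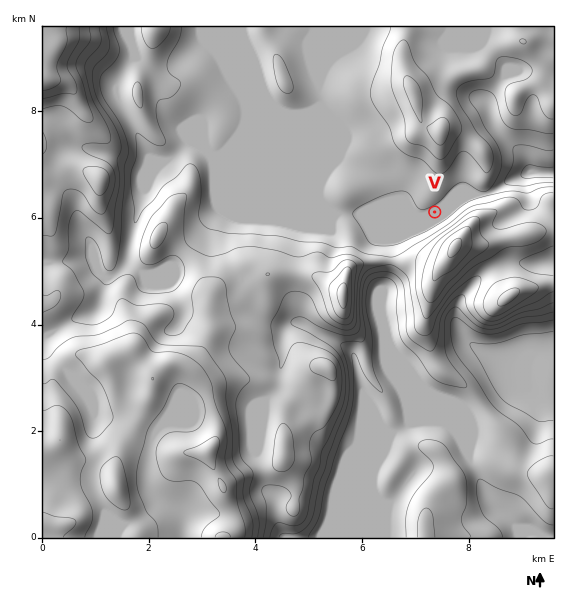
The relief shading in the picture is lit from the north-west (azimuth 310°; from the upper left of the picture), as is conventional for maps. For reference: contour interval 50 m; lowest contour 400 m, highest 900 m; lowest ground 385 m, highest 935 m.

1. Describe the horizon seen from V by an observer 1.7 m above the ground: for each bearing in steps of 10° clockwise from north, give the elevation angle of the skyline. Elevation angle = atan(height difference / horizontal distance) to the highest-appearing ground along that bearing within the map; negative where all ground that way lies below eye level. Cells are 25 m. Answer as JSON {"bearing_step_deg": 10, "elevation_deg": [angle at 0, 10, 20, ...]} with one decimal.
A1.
{"bearing_step_deg": 10, "elevation_deg": [6.6, 6.1, 3.5, 3.1, 3.5, 2.6, 1.7, -0.1, 3.6, 8.9, 13.0, 16.1, 18.5, 20.4, 21.5, 21.3, 19.8, 17.0, 13.7, 10.4, 7.6, 5.1, 4.8, 6.8, 5.3, 2.7, 1.5, 1.9, 2.0, 2.8, 1.7, 2.4, 2.9, 3.3, 4.2, 5.3]}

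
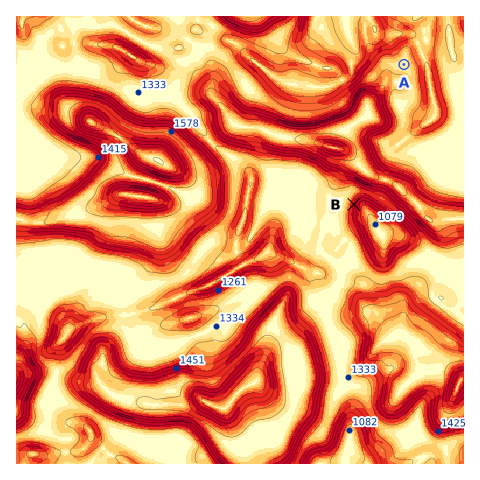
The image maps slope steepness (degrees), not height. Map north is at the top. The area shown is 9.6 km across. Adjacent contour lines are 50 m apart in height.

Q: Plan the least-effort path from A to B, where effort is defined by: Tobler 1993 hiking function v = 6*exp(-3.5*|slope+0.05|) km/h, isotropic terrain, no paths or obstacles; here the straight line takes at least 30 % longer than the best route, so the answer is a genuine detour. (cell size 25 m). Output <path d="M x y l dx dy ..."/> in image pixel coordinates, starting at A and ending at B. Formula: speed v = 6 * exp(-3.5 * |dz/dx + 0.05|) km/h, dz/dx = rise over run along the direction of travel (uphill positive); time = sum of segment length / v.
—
<path d="M404 64l0 5 2 5 0 15-10 21 0 14-3 5-3 3-12 6-2 2-1 3 0 14 10 21 0 1-1 2-2 2-5 3-5 0 3 1-15 0-3 1 0 5-3 7 0 4"/>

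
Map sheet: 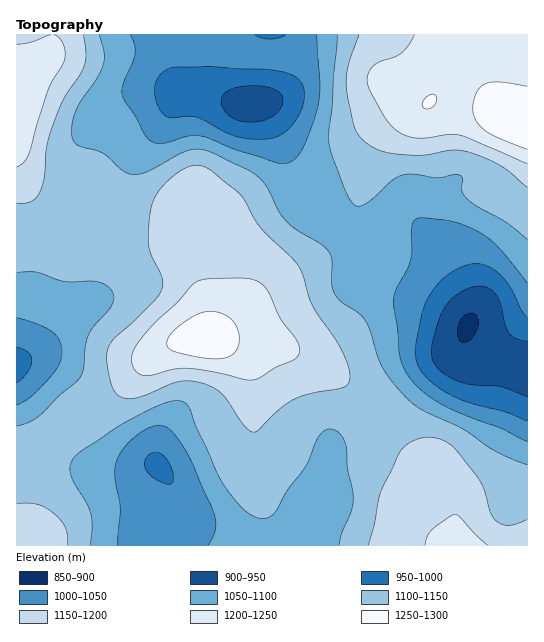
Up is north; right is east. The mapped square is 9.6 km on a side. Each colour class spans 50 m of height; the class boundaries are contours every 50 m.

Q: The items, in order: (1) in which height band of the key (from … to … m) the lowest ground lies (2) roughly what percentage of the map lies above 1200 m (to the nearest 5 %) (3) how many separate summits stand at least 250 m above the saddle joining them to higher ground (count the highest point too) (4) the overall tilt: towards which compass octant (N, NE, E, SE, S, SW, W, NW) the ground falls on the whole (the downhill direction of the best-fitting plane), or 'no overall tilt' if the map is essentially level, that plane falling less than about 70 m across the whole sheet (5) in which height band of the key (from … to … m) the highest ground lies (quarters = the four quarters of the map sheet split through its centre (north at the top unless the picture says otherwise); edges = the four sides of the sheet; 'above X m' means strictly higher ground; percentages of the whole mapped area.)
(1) The lowest ground lies in the 850–900 m band.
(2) Roughly 10 % of the ground is higher than 1200 m.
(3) Counting only tops that stand 250 m proud, the map has 1 summit.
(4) No overall tilt - high and low ground are spread across the sheet.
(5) The highest point is somewhere between 1250 and 1300 m.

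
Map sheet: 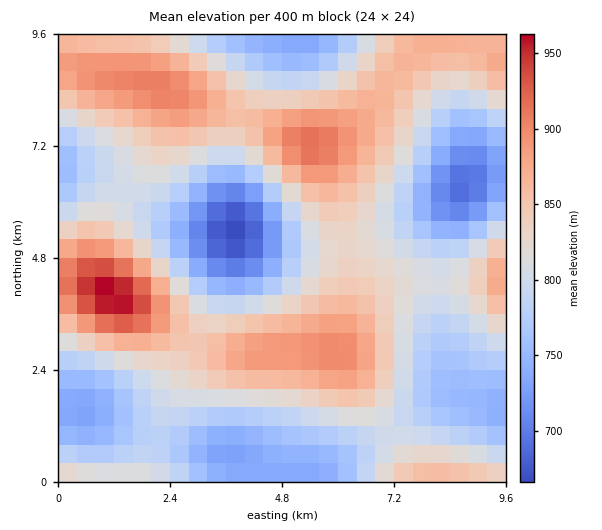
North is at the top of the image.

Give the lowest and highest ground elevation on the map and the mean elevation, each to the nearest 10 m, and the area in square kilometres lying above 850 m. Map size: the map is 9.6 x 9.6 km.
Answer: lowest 660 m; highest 970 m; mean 810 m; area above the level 26.2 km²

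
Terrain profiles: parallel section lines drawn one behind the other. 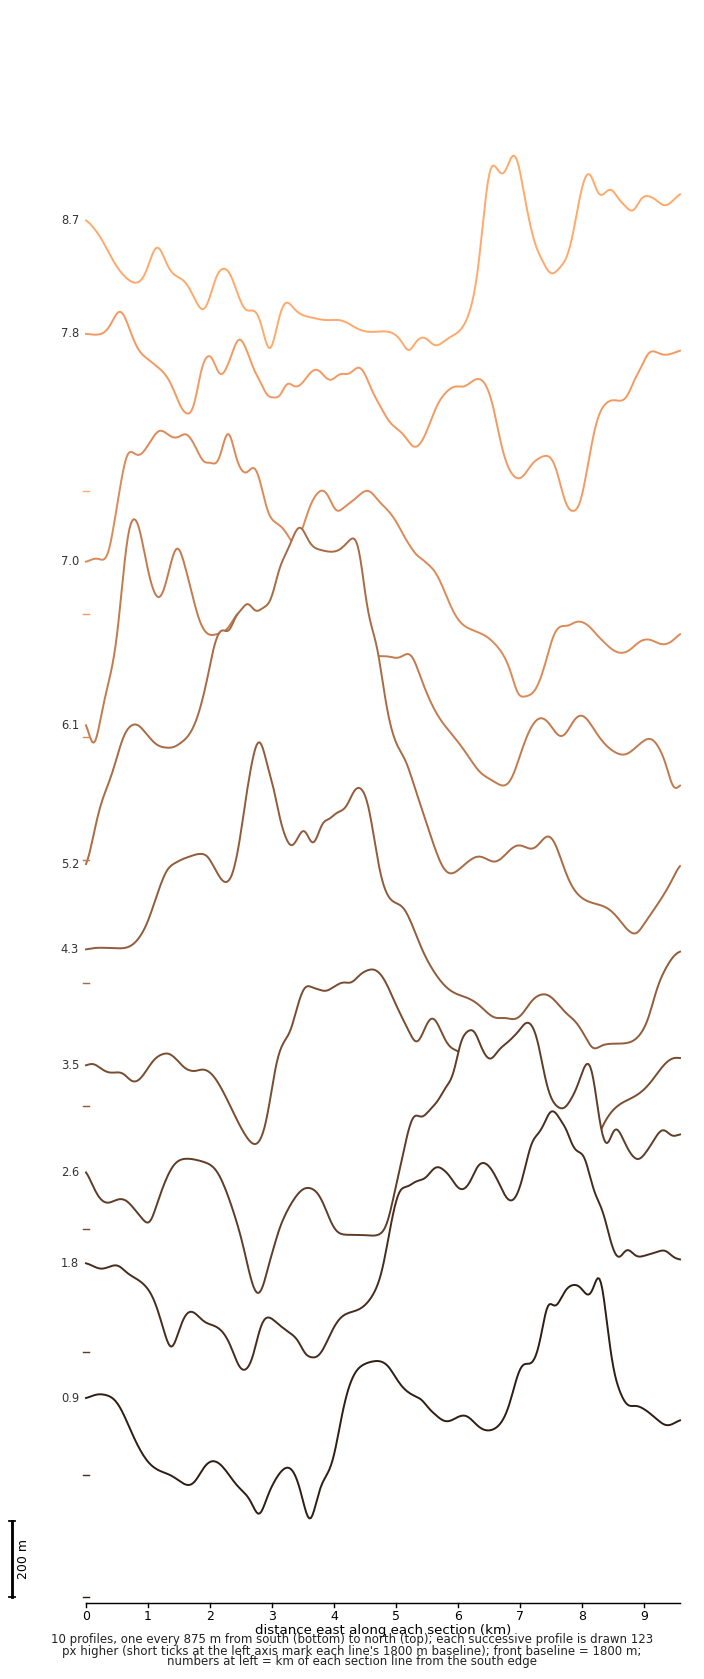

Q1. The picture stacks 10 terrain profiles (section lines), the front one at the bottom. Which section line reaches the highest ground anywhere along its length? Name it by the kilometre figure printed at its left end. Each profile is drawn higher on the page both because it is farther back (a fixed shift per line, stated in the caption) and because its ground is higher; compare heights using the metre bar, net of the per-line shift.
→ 5.2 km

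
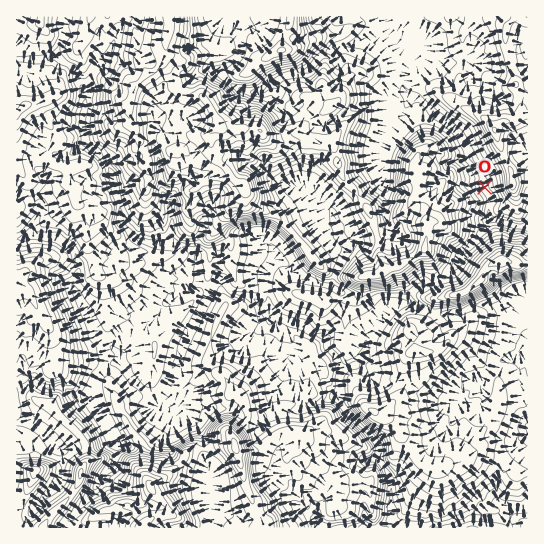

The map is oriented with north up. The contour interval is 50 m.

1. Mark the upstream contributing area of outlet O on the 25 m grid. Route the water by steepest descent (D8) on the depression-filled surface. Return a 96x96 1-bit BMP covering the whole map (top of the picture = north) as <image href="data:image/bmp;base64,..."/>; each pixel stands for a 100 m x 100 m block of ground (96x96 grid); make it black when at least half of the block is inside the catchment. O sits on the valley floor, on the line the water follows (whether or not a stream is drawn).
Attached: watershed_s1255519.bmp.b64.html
<image width="96" height="96" href="data:image/bmp;base64,Qk2+BAAAAAAAAD4AAAAoAAAAYAAAAGAAAAABAAEAAAAAAIAEAAATCwAAEwsAAAIAAAAAAAAA////AAAAAAAAAAAAAAAAAAAAAAAAAAAAAAAAAAAAAAAAAAAAAAAAAAAAAAAAAAAAAAAAAAAAAAAAAAAAAAAAAAAAAAAAAAAAAAAAAAAAAAAAAAAAAAAAAAAAAAAAAAAAAAAAAAAAAAAAAAAAAAAAAAAAAAAAAAAAAAAAAAAAAAAAAAAAAAAAAAAAAAAAAAAAAAAAAAAAAAAAAAAAAAAAAAAAAAAAAAAAAAAAAAAAAAAAAAAAAAAAAAAAAAAAAAAAAAAAAAAAAAAAAAAAAAAAAAAAAAAAAAAAAAAAAAAAAAAAAAAAAAAAAAAAAAAAAAAAAAAAAAAAAAAAAAAAAAAAAAAAAAAAAAAAAAAAAAAAAAAAAAAAAAAAAAAAAAAAAAAAAAAAAAAAAAAAAAAAAAAAAAAAAAAAAAAAAAAAAAAAAAAAAAAAAAAAAAAAAAAAAAAAAAAAAAAAAAAAAAAAAAAAAAAAAAAAAAAAAAAAAAAAAAAAAAAAAAAAAAAAAAAAAAAAAAAAAAAAAAAAAAAAAAAAAAAAAAAAAAAAAAAAAAAAAAAAAAAAAAAAAAAAAAAAAAAAAAAAAAAAAAAAAAAAAAAAAAAAAAAAAAAAAAAAAAAAAAAAAAAAAAAAAAAAAAAAAAAAAAAAAAAAAAAAAAAAAAAAAAAAAAAAAAAAAAAAAAAAAAAAAAAAAAAAAAAAAAAAAAAAAAAAAAAAAAAAAAAAAAAAAAAAAAAAAAAAAAAAAAAAAAAAAAAAAAAAAAAAAAAAAAAAAAAAAAAAAAAAAAAAAAAAAAQAAAAAAAAAAAAAAAcAAAAAAAAAAAAAAA/AAAAAAAAAAAAAAA/wAAAAAAAAAAAAAA/4AAAAAAAAAAAAAA/4AAAAAAAAAAAAAA/4AAAAAAAAAAAAAB/4AAAAAAAAAAAAAB/4AAAAAAAAAAAAAB/4AAAAAAAAAAAAAB/4AAAAAAAAAAAAAD/4AAAAAAAAAAAAAH/4AAAAAAAAAAAAAH/8AAAAAAAAAAAAAP/8AAAAAAAAAAAAAf/+AAAAAAAAAAAAA///AAAAAAAAAAAAB///gAAAAAAAAAAAB////4AAAAAAAAAAB////8AAAAAAAAAAD////+AAAAAAAAAAD/////AAAAAAAAAAD////+AAAAAAAAAAH////+AAAAAAAAD//////8AAAAAAAAH//////8AAAAAAAAP//////8AAAAAAA////////8AAAAAAA/////////gAAAAAB/////////wAAAAAB/////////4AAAAAD/////////4AAAAAH/////////4AAAAA//////////wAAAAD//////////wAAAAD//////////wAAAAD//////////gAAAAH//////////gAAAAP//////////gAAAAP//////////gAAAAP//////////AAAAAP//////////AAAAAP//////////AAAAAP//////////AAAAAP//////////AAAAAH//////////AAAAAH//////////AAAAAH//////////g="/>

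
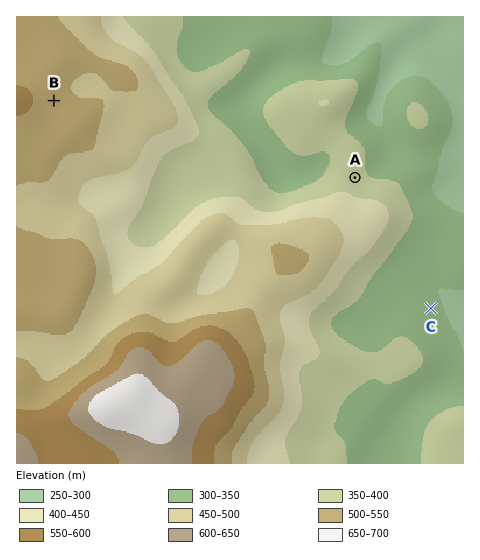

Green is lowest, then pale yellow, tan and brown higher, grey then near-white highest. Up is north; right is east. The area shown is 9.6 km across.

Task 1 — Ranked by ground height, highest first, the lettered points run B A C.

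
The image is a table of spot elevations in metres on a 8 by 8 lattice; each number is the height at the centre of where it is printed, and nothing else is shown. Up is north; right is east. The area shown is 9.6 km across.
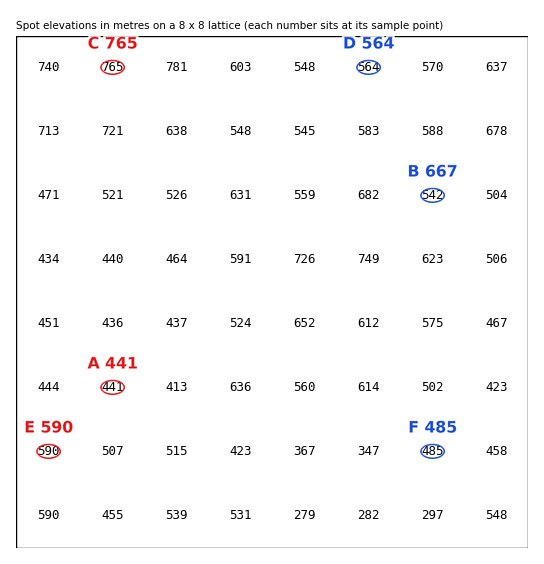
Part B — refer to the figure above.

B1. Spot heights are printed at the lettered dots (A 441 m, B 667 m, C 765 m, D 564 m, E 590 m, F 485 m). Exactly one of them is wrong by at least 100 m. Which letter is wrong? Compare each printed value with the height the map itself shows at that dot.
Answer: B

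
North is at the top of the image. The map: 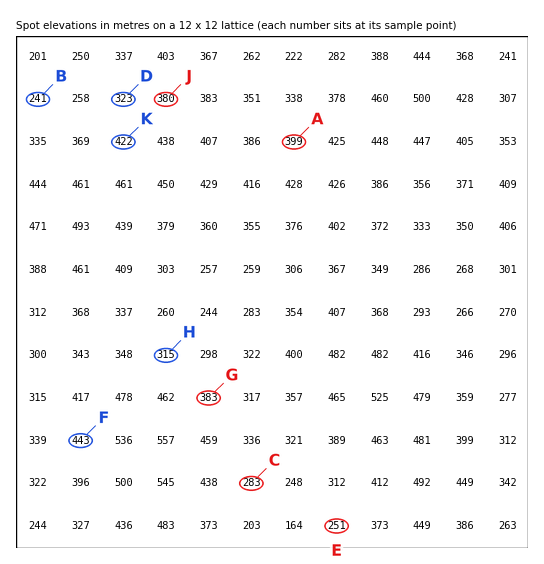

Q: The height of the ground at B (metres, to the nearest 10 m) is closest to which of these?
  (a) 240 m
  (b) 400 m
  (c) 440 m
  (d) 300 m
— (a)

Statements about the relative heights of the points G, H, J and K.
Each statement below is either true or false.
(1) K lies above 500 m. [false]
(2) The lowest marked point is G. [false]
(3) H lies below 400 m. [true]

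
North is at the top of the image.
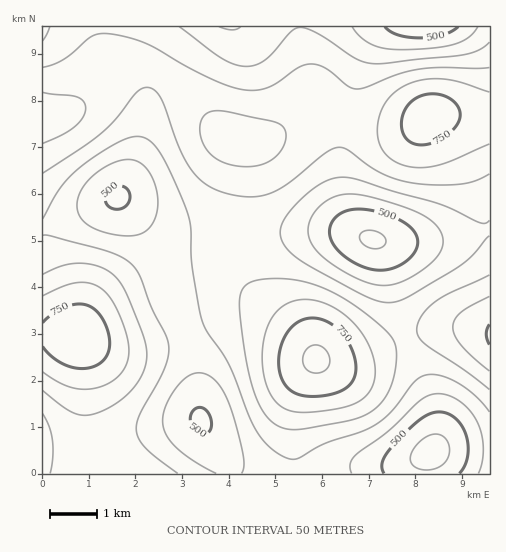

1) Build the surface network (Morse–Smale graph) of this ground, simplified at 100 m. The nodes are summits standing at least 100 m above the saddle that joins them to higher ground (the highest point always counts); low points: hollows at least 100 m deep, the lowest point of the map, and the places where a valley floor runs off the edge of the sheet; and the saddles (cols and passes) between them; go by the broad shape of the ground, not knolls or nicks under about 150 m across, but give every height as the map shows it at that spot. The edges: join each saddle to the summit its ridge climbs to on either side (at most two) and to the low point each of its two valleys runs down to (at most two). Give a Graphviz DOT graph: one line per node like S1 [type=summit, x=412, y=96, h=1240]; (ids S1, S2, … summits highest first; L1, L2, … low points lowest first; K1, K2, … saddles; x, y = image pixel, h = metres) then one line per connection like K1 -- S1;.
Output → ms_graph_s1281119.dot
graph terrain {
  S1 [type=summit, x=316, y=359, h=808];
  S2 [type=summit, x=78, y=337, h=788];
  S3 [type=summit, x=429, y=116, h=777];
  S4 [type=summit, x=489, y=335, h=755];
  L1 [type=low, x=431, y=454, h=432];
  L2 [type=low, x=373, y=239, h=444];
  L3 [type=low, x=425, y=27, h=461];
  L4 [type=low, x=117, y=198, h=494];
  K1 [type=saddle, x=345, y=116, h=662];
  K2 [type=saddle, x=156, y=66, h=655];
  K3 [type=saddle, x=405, y=338, h=644];
  K4 [type=saddle, x=240, y=231, h=622];
  K5 [type=saddle, x=297, y=468, h=597];
  K6 [type=saddle, x=185, y=332, h=586];
  K1 -- S3;
  K1 -- L2;
  K1 -- L3;
  K2 -- S3;
  K2 -- L3;
  K2 -- L4;
  K3 -- S1;
  K3 -- S4;
  K3 -- L1;
  K3 -- L2;
  K4 -- S1;
  K4 -- S3;
  K4 -- L2;
  K4 -- L4;
  K5 -- S1;
  K5 -- L1;
  K5 -- L4;
  K6 -- S1;
  K6 -- S2;
  K6 -- L4;
}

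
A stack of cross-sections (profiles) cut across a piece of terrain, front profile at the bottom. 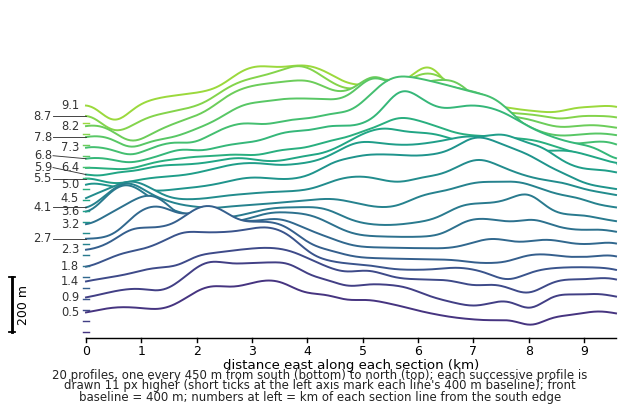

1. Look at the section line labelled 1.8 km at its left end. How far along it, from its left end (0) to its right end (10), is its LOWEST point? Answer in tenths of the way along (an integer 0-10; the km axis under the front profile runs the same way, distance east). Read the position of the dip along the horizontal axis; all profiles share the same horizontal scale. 8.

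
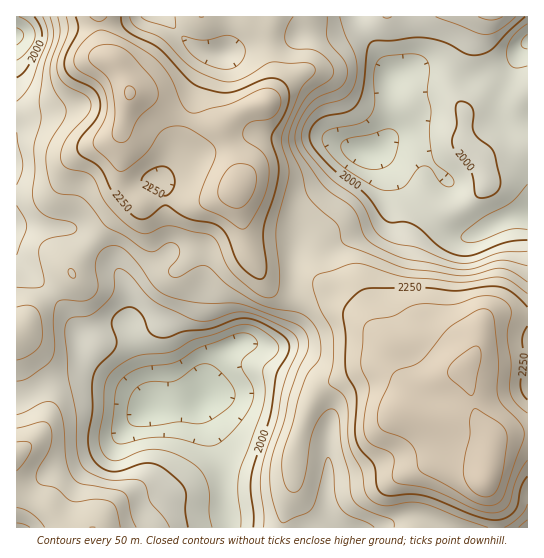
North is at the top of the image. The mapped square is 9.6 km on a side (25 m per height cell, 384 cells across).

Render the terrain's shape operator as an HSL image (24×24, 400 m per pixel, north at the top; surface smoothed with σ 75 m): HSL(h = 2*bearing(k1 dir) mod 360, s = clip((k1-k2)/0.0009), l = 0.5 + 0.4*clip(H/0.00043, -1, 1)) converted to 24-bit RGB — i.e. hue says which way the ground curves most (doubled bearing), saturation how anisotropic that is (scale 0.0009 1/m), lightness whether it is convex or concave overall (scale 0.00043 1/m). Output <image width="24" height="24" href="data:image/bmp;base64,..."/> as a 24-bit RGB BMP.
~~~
<image width="24" height="24" href="data:image/bmp;base64,Qk32BgAAAAAAADYAAAAoAAAAGAAAABgAAAABABgAAAAAAMAGAAATCwAAEwsAAAAAAAAAAAAANYzYhvCyUbmysJWc1rujOVNzmotkoVhYhHtkODJoKyJZrJFT8LVxT6ZRTTSQwiiMlFxHNL0AW2IFNwkDdhMRsVg3v/WajOLXRNfGisSjQaiqfsLF5rPp10XbZGyPp32ilYukKyF5NyaGq3Ce59GxqdGZCxNonF7H25Tl77PLhy6ZQlera4XY2+Pw1PfUP7iwOJ42M4MqOcYxH6xEKSpl5260wZfJh3+lqnqpSSaNIDqTo2jB7d661dOaCA5JeTxddaFK1pbIzqHujZ7jbK/dodbM+ODTrTih6qnkVb+QZrdQN3ovDSQmVqFXwpSeq3+un1emekGZK0h4Okyd+N/T386UCAIzwCasztdoO4EqcpZGiKF1aYyEaJ9o6sCa0VTD24XE7MHMoW2SmYZTFVBCFm07kINHp2BFgUyKj12mTUSaJ09w5amG/tCsBAovLzK08NvbpI++Z7KfcqaMcJOQZpR7xNSrpJPXWHAr6rd9tliRwJiUTmCLIkE7RkolnbIvNVY2YGxNVkllPDJfsaNm/93MLhN3DVhazNGYzbO8k6y8bnWjkmWHf7tsXtZaVrKURZEvhLkupXZexZNmazhGSDdKRGlFkLRKTWBkWVY/UU43K1xUYrKM6L+w6FXuJWiXRrUtqMVmn2Zsl09wk5Bkrs12psZCSmYnfKRbScI9Q5qY00RisEN3bEl2bndFcLQrMFtJQW2UcqDUT73pN2SxzrySsy+Vv4O8k7mmfLJtWod5emCtxKDCybaTrbqOjlerqbm+lNewHyBvs2aTrpTPlkPlvJHQyZeaY1klCFMADTcILB0HJSwHkZ0MgG9GpK90o62AlK+Qb3OaT4eEjpZo3bmft8CEZ0Nz4MTNu3NvNRI1arYmU288X0FvsWVn1yZ35YnG1nmnDQsoNC8QF9sbF6teRq1hbsiHkseqf3iflnKJY32bb4Ov17Ok13R2akuWyJ2L+wOQpi2GrNCQOoGcOCZjozkvZ7hahcnF52ritAb/x/P1lvn/O2zcZ8e6brqIgJxnaHmbkZ+9harGRoXIs67V7Mrrrb7pdzU/qCBavdy+r9rLaCeqSRJmqtDEvNbWUVWOki+Uq12+0frRHHC3RlWxgqq9faaxicS2bNbYcK/Ql7LNUY3ehWPP4KymulxqkDB4j8WwvNGsz0lFMBExTDyJT+VUpWF/qEmtUCeTyufByfC/JS17Qp2aTJdPYb96icqjW6SZbm45arQtLEQgIEAu4qV+1zOPqqhkl8JghWJJ6B9kmR+Umb5OccUyPTwhdGoqJ0lFzfyJqM9iNDBgSmdzmKFkXcssN6YiTSk6sqVEhFQbLSIJDS4FPnoMrrVKjH0/v6gvYGg6cENYskGXzeTGdnLQYj7Zt3zRPJixwfiEjMFGKUhjT36RhbalvNK6Toq1Oixkp3JRqjJ50IC/n5g/H1ILQ3QFjW7AzaSmaWucQC2EqtCEke2xhljJQEi7jmPU0rnk6OPYx8WhKVx+Nb+ia9a8pMrApCm+bjqNm1R3b7WQezug73auo6vIVaOpgEd913pxuVdRIy092e6Ceq8kJ0MiUXtWOX5+r7qK3MfB5cjITnLHXu7oUcrFV12Ffh98lT+Nr3RrpE1FRCIvldhvvJyQq1ijSoCRlajB6pbupXXkqNmWyaygQHqlT4F1QWBGR6wmjshf3r+YYtRdM5V0VyUgKhMJJx4MWWI4qZ5tpTGJjcK+g8aXn3aanWKwQ5p9S51uUKq7tnvn98HMub1+fFOIVF+JYnCyjcyOhZwxu3cA5/MAHiMQKQoLdj0sNapVK3JdXn9IXH+cwcCNfqlkZWaCYJ1zfWC7i4VFQHMcGiES/5BM5b19VpmYTMzRSI3IiYvW8IP/99Tw9OTXOB1lKDVRbMiDZcXTJzC9eaSuRmR6uMaFsLORV0x3sGtQfjCu8ix8tEAaDykcUf9F6fHak6XNWKW+ObPMO6K3NT+59dbi/7Te/yDyTnXNk+auH7OwHzB2pXacZlGcj852mldXalKOfWC1NhCS6WT199Tzoazql/2+ctSCnL23b6W/PW+QUCZBVTcjp7cb1kJe7Mr21df23cnmZimDEhYhQmQte4ZPvIlEiYZBQr47JqrGDRUmhVwx5dam0/Ls2PPpj6jZwoixdBU3NQkAJigLOnUeic8vQZ0fgowpv5wyskNKtACQmFOUSoV0QopHi4hZu39Xsv8QADMKDiUQI3cQq9MM3PoAiekAE1MehCJJigBVzqqdaY3HY6C6iax6t3lKdIg2fNNMMT+JzQ7KwZ6daV+1h2ifgVx0p4Fu976dU4gk"/>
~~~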